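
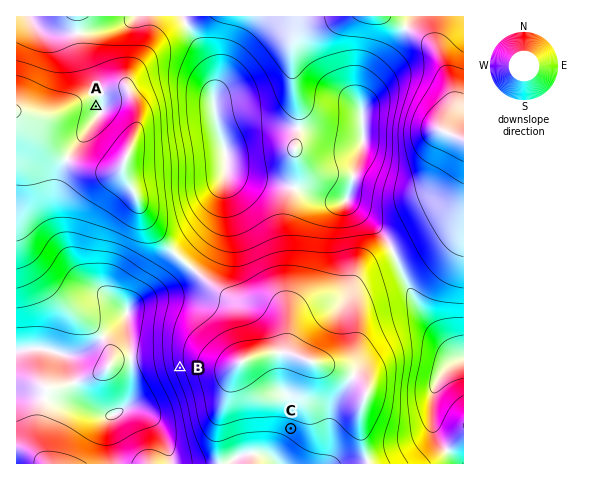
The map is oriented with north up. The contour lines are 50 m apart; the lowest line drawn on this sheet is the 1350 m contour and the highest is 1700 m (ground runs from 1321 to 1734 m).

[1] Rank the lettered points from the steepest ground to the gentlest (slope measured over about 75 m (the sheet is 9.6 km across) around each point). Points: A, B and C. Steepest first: B C A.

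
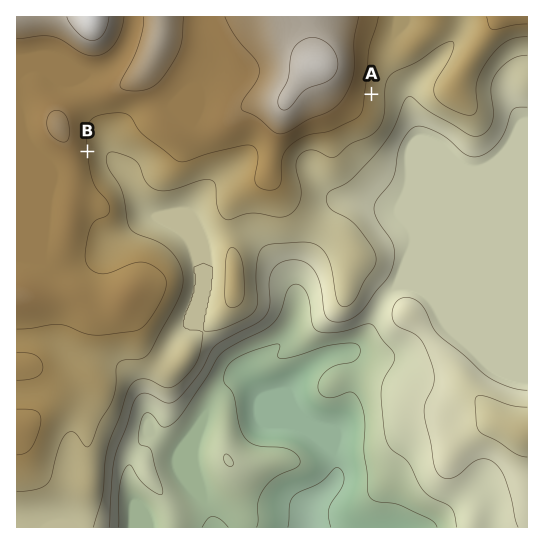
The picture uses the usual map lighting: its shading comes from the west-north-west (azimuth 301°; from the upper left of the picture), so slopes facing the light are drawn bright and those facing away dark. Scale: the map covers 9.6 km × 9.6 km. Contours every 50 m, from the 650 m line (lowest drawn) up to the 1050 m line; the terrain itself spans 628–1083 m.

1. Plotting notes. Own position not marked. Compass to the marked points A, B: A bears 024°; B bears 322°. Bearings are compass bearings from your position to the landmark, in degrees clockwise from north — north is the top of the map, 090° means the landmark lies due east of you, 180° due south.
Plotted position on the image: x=252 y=362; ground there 690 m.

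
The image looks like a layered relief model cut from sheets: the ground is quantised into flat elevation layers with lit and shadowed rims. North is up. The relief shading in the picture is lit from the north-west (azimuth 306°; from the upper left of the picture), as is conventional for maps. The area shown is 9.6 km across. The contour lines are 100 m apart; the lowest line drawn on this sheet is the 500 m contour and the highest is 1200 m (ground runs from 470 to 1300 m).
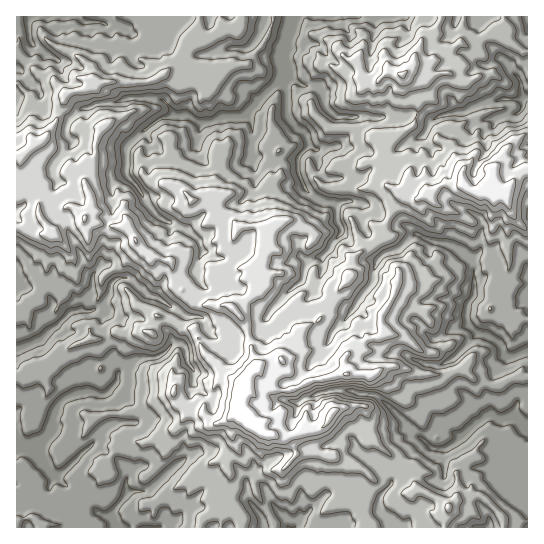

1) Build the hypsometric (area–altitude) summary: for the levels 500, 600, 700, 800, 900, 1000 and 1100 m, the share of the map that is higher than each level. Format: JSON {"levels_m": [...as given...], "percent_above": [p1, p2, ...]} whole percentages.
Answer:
{"levels_m": [500, 600, 700, 800, 900, 1000, 1100], "percent_above": [95, 78, 58, 38, 24, 10, 3]}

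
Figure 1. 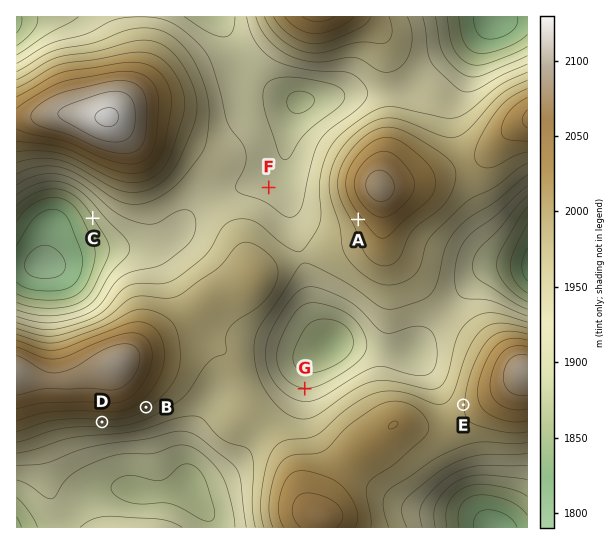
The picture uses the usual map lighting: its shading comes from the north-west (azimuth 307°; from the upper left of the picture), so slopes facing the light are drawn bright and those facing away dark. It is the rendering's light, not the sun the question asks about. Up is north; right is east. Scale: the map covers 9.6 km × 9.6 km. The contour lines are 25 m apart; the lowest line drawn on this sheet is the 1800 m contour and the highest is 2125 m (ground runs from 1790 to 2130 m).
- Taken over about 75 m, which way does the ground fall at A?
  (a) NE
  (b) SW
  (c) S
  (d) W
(b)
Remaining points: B SE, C SW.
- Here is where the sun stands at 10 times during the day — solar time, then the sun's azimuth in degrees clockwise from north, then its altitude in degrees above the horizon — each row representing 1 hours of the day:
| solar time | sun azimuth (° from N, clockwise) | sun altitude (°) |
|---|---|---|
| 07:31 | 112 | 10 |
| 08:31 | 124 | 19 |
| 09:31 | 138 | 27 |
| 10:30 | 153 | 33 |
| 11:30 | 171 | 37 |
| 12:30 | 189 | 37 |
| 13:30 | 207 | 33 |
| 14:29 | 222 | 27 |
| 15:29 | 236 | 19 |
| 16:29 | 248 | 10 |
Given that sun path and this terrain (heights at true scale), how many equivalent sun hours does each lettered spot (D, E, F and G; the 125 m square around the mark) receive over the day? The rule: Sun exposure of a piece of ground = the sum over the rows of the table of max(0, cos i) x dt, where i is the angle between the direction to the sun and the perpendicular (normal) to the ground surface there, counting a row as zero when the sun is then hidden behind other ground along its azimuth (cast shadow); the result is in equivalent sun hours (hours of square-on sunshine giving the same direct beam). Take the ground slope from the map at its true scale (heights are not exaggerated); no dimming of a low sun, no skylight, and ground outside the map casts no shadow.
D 5.2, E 4.1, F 4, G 3.6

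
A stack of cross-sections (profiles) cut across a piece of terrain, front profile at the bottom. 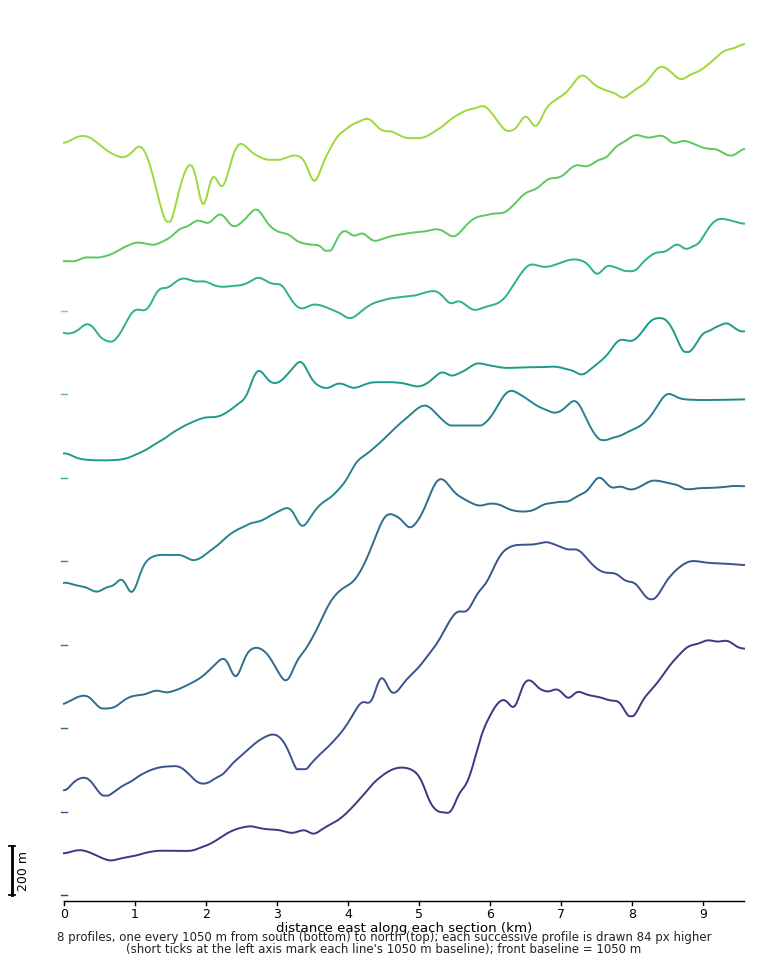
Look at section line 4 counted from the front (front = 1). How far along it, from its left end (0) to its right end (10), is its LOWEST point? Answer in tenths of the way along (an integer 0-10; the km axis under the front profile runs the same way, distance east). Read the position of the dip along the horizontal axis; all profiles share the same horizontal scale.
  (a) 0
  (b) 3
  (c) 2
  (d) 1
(d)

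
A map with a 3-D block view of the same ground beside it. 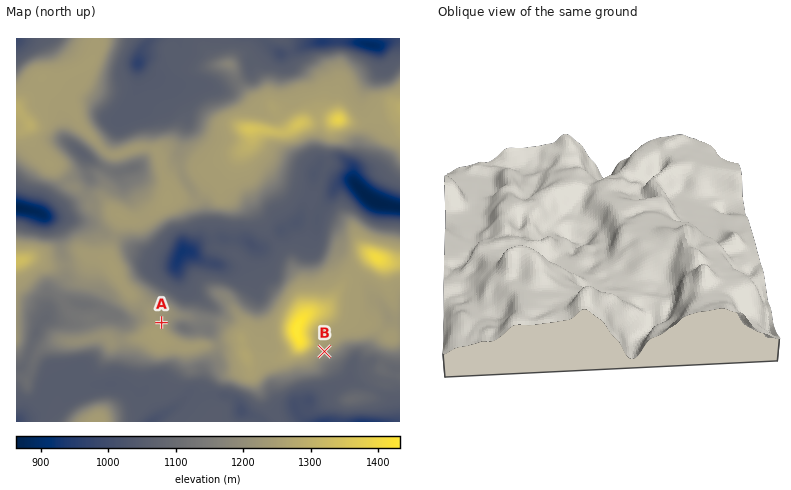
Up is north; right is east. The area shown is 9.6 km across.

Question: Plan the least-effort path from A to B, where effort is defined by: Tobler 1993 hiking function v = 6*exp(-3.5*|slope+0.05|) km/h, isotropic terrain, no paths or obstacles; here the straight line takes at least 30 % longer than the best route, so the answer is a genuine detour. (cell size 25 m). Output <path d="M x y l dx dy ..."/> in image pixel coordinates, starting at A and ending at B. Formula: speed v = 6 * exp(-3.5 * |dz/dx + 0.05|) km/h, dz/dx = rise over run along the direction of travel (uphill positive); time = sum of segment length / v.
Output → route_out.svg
<path d="M162 322l4 4 2 4 4 4 14 6 22 0 8 4 8 0 6 4 16 0 16 8 4 0 10 6 28 0 20-10"/>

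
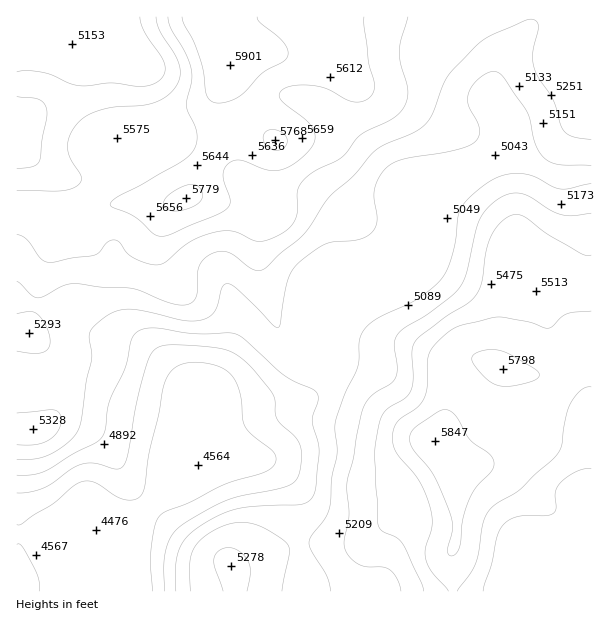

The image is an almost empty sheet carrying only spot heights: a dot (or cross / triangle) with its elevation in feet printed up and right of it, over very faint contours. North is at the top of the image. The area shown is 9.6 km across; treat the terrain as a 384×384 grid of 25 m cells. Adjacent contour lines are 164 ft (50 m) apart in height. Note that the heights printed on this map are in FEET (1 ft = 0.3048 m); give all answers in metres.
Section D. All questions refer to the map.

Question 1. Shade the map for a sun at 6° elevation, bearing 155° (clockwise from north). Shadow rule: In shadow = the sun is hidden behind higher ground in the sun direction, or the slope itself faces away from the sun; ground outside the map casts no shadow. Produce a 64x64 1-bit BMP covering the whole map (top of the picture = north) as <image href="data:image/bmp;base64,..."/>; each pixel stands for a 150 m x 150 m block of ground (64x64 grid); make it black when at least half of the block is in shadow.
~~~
<image width="64" height="64" href="data:image/bmp;base64,Qk0+AgAAAAAAAD4AAAAoAAAAQAAAAEAAAAABAAEAAAAAAAACAAATCwAAEwsAAAIAAAAAAAAA////AAAAAAAAAAAAAAAAAAAAAAAAAAAAAADAAAAAAAAAAOAAAAAAAAAB+AAAAAAAAAH+AAAGAAAAAf8AAAYAAAAB/8AABAAAAAH/8MAAAAAAAf//wAAAAAAB///AAAAAAAH//4AAAAAAAf//kAAAAAAB//88AAAAAAH//jwAAAAAAP/4OAAAAAAAfgAAAAAAAAAAAABAAAAAAAAAAPwAAEAAAAAA/gAA4AAAABH+AABAAAAAB/4AAAAAAAAH/AAAAAAAAAf4AAAAAAAAB/gAAAAAAAAD8AAAAAAAAAP0AAAAAAAAA/8AAAAAAAAD/8AAAAAAAAP/8AAAAAAAAf/wAAAAAAAB//AAAAAAAAB/8AAAAAAAAH/wAAAAAAAAf+AAAAAAAAB/4AAAAAAAAD/gAAAAAAAAP/AAAAAAAAAf+AAAAAAAAAf4AAAAAAAAAHwAAAAAAAAAfAAAAAAAAAB+D/8AAAAAAH+P/4eAAAAAf4b+D+AAAAB/gPgH8AAAAD8A4APwAAAAHgAAAeAAAAAAAAAAAAAAAAAAAAAAAAAAAAAHgAAAAAAAAAfwAAAAAAAAA/8AAAAAAAAB/8AAAAAAAAH/8AAAAAAAAf/wAAAAAAAB//AAAAAAAAD/4AAAAAAAAAOAAAAAAAAAAAAAAAAAAAAAAAAAAAAAAAAAAAAAAAAAAAAAAAAAAA=="/>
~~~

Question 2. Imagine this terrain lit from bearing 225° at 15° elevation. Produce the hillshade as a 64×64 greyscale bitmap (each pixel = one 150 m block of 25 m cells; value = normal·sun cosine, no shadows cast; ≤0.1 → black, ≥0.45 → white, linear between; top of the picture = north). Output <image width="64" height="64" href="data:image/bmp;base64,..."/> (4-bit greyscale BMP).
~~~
<image width="64" height="64" href="data:image/bmp;base64,Qk12CAAAAAAAAHYAAAAoAAAAQAAAAEAAAAABAAQAAAAAAAAIAAATCwAAEwsAABAAAAAAAAAAAAAAABEREQAiIiIAMzMzAERERABVVVUAZmZmAHd3dwCIiIgAmZmZAKqqqgC7u7sAzMzMAN3d3QDu7u4A////AGZVVmZmd3nN7tuqmHZURWZ4mqmIiKvd25dURWd3d3d3ZlVWZmZ3is3u27qYdlRFZomqqYiJrO7sl1RFZ3d3d3dlRFZmZneKze3LuphlVEVniau6mZq97+yXVERmd3d3d1VFVmdmZ4q83Muph2VERWeKu7qpqs3tyoZDNFZ3d3d3VVVmd2ZnibvLqph2VDNFZ4mqqqqrzMu5hTIjVnd3d3dVVmd2ZmeJq6qYdlRDM0VniZqqqqqqqql1MiRXeIiIh2ZmZ2Zmd5mqmHZVQzMzRVZ4iZmqmZmZqoUyNGeJmZiHd3d2ZmeJmpmGVUQzIiM0RWeJqqmIeJq7ljNFeJmZh3eId3ZmeJqpmGVUQzIhIjNEV4qqqYd4m8yWRFeJmZh2ZpmYdmeKu6l3ZVVEMhERIjRYq7uph3it3JZVaImYdlVmqpl3eKvLqGZ2ZlVDIREiNXm8y6mHic3slmZ4iIdlVWa7qYeJvMuGVnd3ZlQyIjNGm8zLqYib3tuGZ3iHdmZmd7upiIrNynVWd3d2ZVRERWisy7qYiazu2nZnd3d2d3eIy7mIm8y5ZEZ3d3d2ZmZniru7qpmazv7JdmZmZmd3iJnMupmby6dDRnd3d3d3d4mru7uqqqzf7ahmZmVmZnd4mcy6mZqqhkNGd3d3d3d4mrzMu7uqvO7bl2VVVVVmZmeJu6mHiIdlM0Z3d3d3eJq7zMzMu6q83Ll2VEREVWZlZniYh2ZmZlQzRWd3d3d5q8zMzMu6qry6h2VDM0VWZmVmd2ZlVERFVDNFZ3d3d4mru7u7uqqqqodmVDMkVmZmZmZ3RERDM0RUM0Vnd3d3iaqqqpmZmaqYZVZUMjV3d3ZmZndEREMzRFRDRGZ3d3eJqqmZmZmZmHZVZ2UzV4iIh3Zmd1VVVDNFVUNEVnd3d5qqqqqZmZmHZVaJhlV4mpmYh3Z3ZnZlREVVRERWd3d3m7vMu6qpmHZleauXZ4qqqZmHdneIh3ZVVmVERFZ3d3m8zd3LqpmId2ebzKiImqqYh3Zmd5mYdlVWZURFZ3iIm83e7cupiIiHeKzcqYmamHZVVVZ4mZh2VVZVREV4mqvN7u7cqYh3iIiKzdupiIh2VDM0VniZh2VFVVREV4q8zd7u7cuYdneIiZvMuoiHdlQyMzRWeIh2REVVVEVorN3t3d3cuXZmd4iJmqqYd3ZVQzM0RWeId2QzRWZVV5vO7u3LzMuXZmd3eIiIh2ZmZURDNEVWeHdmVDRWdmZ5ve/+y6mruodmZ3d3d3ZlVVVUREREVWd3dmVURWd3eJvO/+yoeJqphlZ3d3d2ZVVVVURFVVVVZnZVZmZniIiZvN7tynZnmql2Vnd3d3ZmVVVVVVZmVVZmZUR4d3iJmaq83duXVFeaqXVWd3d3d2ZmZmZmd3dmZmZVRJmYiJqru7zMuXUzV6updVZ3d3d3d3ZmZneIiHZmdlREmqmZqru6q7qXVDRpvLhlVnd3d3d3d3d3iZqYdmZmVVWqqpmruqmqqYZURXrMuGVmd3d3d3d3d3iaq6l2ZmZVVbu6qqqZiJqphlVnm8yodmd3d3d3d3d3eJq7qXZmZlVVvMqZmYd4mqqHd3irzKl3d3eIiId3d3d4mruodmZlRFXMupiId3iaupiImavMqYiHd4iIh3d3d3iau6hmVVRERcy5iIh3iau7qZmqu8y6mId3iIh3dnd3eJq6l2ZVQzNFu6mIiIiavMuqmqq7u6qYZlZ4h3ZmZ3d4mqqXZUMiI0WpmHd3iavMy6qqqqqqmHZUVnd3ZmZnd3iJmYdlMhEjRHdlVVZ4maqqmZmId3d2VDNFZ3ZlVmd3d4iIdlQgASNEQzMzRWZ3iIiId2VEVWVUREVndlVWZ3d3d3dlQhABNEQiIjRWZmZmZmZlQyNFZmVVVnd2VVZ3d3d3dmUyABNFVSIzVnh3ZmZmVVQyI1eIh3ZniHZlZnd3d3d2ZUIiNWZmRFZ5qph3dmZVVENFeaqph3iIh2Znd3d3d3dlVEVnd3dmeKu7qYh3dmVVVWeKvLqYiIh2ZneIiIiHd3ZmZ4mZmXeJq7upmId2Zmd3d5rMuYd3h3ZmeJmZmIiHd3d4mqqqd4mrqZiId3d3eIh3mruXZVZmZmeJmZmYiHd3d4mrqqt3iZqYd3dmZneJmHeJqXVDRFVneJmZmIh3dmZ3iqu7u3d4mYdmVVVWd5qph4iGQyIzRniImZiHd2ZVVneaqru7d3iIdlVERFZ4q7qIiGUyIjRXiZmIh3ZlVVVWeJqru7p3eIh2VEMzRWirupmHZDMzRnmqmHdmZVVERWd5q7u7qniIh2VEMyI0Z5u7qYdlRFZ4mqmHZlVVVEVWZ4q7u6qYiId2VEQzIzRnm8u5h2ZmeJmqmHZURVVVVWZ4m7u6qYh3dmVEREMzRXm83LmGZ3iZmZmHZUNEVVVWZ4mru6mYh2ZVRERVRERXm97sqHZniZmIiHZUM0VVZmZ3iau6mIiIVVREVWZVVnnO//yXZniIh3d3dlQzRWZnd3eJqqmIiIhFVVVmZmZ3nO//64Zmd3ZVVnh2VDRWZnd3d4mamYiIiFVmZnd3d3m+///JZmZVQzRWeHZDNFZmZmZ3iZmYiIiIZ3d3d3d3it///adVVUIRJGeIdUNFZmZmZmeImYiHiIh4h3d3d3ib3//rhlVUMiJGd4dlREVmZmZmd4iIiHiIiIiId3d3eKvf/9p1VVQzM1d3h2REVWZmZmZ3iId3eIiI"/>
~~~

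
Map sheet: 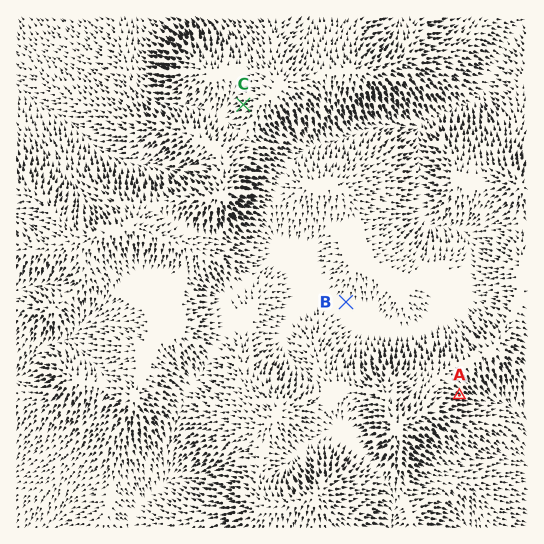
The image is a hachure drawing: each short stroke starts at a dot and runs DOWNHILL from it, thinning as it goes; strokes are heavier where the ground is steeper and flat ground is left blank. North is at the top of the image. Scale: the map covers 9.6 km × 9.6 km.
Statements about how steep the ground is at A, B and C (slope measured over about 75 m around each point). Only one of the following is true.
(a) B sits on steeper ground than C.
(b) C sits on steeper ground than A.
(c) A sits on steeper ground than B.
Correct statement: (c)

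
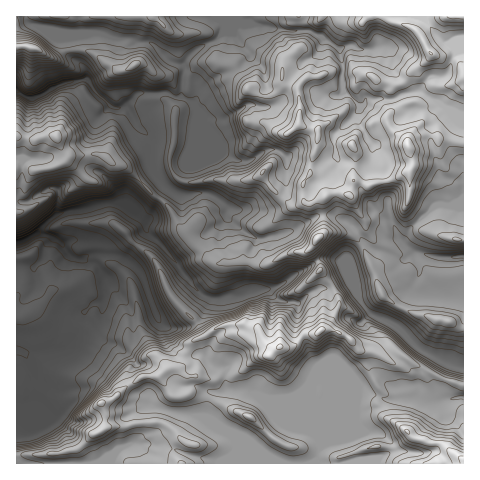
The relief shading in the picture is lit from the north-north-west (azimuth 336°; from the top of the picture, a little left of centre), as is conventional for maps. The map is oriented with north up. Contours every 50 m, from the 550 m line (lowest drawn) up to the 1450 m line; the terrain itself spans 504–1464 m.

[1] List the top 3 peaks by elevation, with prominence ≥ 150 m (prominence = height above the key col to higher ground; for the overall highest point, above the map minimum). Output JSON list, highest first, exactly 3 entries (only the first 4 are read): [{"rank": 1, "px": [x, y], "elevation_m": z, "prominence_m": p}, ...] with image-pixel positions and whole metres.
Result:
[{"rank": 1, "px": [280, 347], "elevation_m": 1459, "prominence_m": 344}, {"rank": 2, "px": [409, 146], "elevation_m": 1447, "prominence_m": 266}, {"rank": 3, "px": [318, 238], "elevation_m": 1388, "prominence_m": 228}]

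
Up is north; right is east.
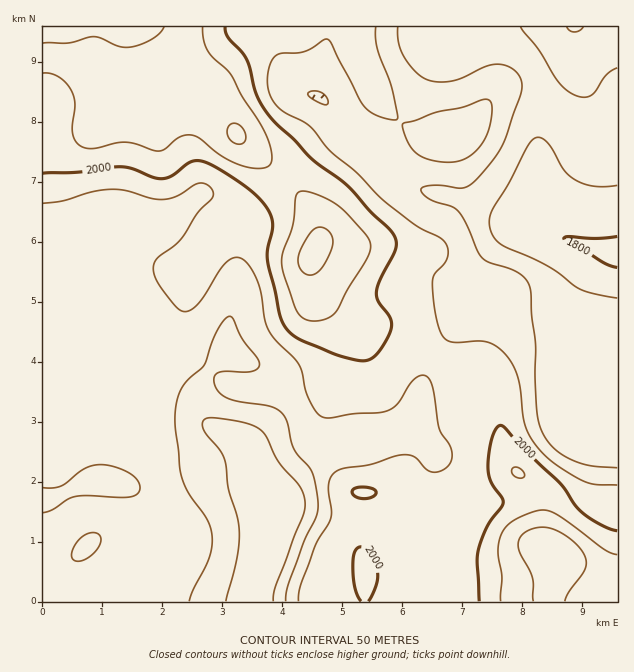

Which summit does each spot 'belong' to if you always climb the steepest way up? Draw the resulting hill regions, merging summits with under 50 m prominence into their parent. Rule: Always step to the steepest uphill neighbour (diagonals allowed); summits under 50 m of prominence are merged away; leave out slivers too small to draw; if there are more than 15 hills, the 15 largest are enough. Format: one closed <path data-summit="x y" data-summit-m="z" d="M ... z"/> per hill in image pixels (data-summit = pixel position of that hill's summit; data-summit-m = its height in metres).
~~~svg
<path data-summit="554 555" data-summit-m="2139" d="M431 26l-103 0-1 16-11 46 0 8 11 7 17 26 27 21 26 28 19 10 35 8 34 12 15 7 11 9 13 5-9 1-9 4-10 10-16 24-14 26-7 28-24 33-11 21-6 29-7 16-7 7-15 8-30 8-15 2-21 9-27 21-23 23-2 9-11-24-8-25-6-12-11-10-23-11-10-9-4-12 0-14 4-15-2-7-70-41 0-10-4-12-12-20-16-16-24-10-31-3 0 345 575-1 0-348-62-17-7-8-6-33-6-18 1-90-2-12-8-14-10-8-12-5-57 0-14-9z"/><path data-summit="130 27" data-summit-m="2121" d="M326 26l-284 1 0 229 32 4 14 4 16 11 10 11 14 23 2 9-1 9 19 13 49 26 5 9 0 8 8-14 20-17-2-27 8-28 1-39 3-17-2-19-7-11 13 1 12-8 52-54 36-23-17-24-11-7 11-54z"/><path data-summit="313 252" data-summit-m="2114" d="M343 128l-8 3-27 19-52 54-12 8-13-1 7 11 2 19-3 17-1 39-8 28 2 27-9 6-17 20-6 16 0 11 4 12 10 9 23 11 11 10 6 12 8 25 11 24 2-9 23-23 27-21 21-9 15-2 30-8 15-8 7-7 7-16 6-29 11-21 24-33 7-28 14-26 16-24 10-10 9-4 9-1-13-5-11-9-15-7-34-12-26-5-24-11-30-30z"/><path data-summit="575 27" data-summit-m="1952" d="M617 26l-185 1 3 12 14 9 57 0 12 5 10 8 8 14 2 12-1 90 6 18 6 33 7 8 54 16 8 0z"/>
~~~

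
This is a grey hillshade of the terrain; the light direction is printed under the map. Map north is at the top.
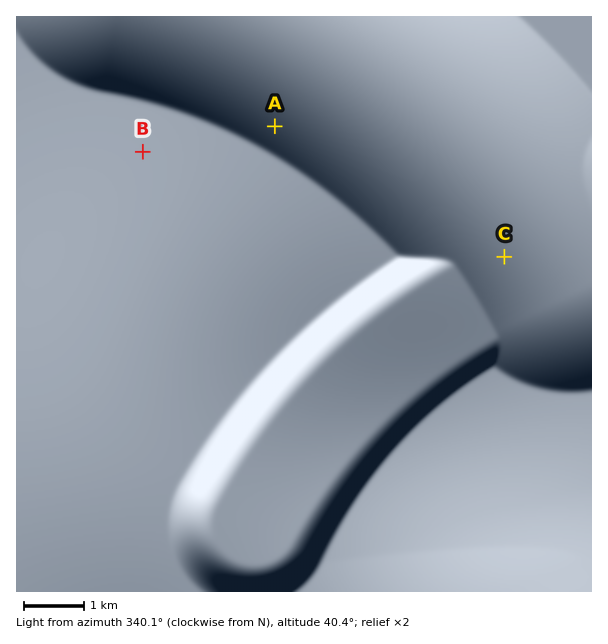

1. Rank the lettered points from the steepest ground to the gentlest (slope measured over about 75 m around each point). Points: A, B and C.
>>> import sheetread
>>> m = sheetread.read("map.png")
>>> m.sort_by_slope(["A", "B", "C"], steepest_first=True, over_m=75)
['A', 'C', 'B']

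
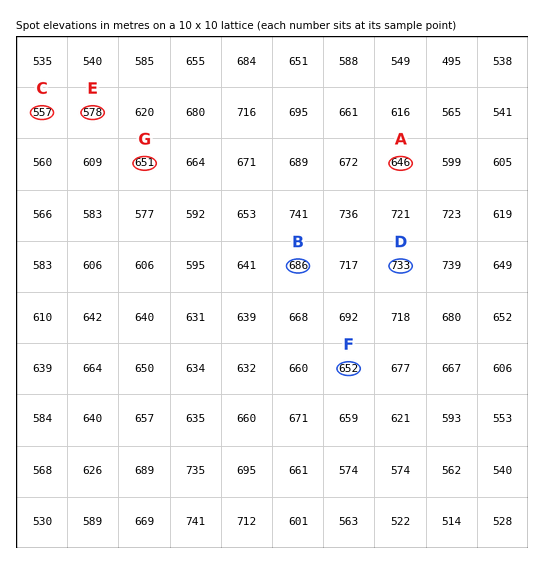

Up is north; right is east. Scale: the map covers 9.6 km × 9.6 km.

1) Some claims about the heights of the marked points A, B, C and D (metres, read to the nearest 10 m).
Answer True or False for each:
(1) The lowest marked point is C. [True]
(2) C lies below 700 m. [True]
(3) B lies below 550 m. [False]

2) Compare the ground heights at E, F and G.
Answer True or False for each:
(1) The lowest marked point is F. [False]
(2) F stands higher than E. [True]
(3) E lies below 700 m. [True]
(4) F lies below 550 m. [False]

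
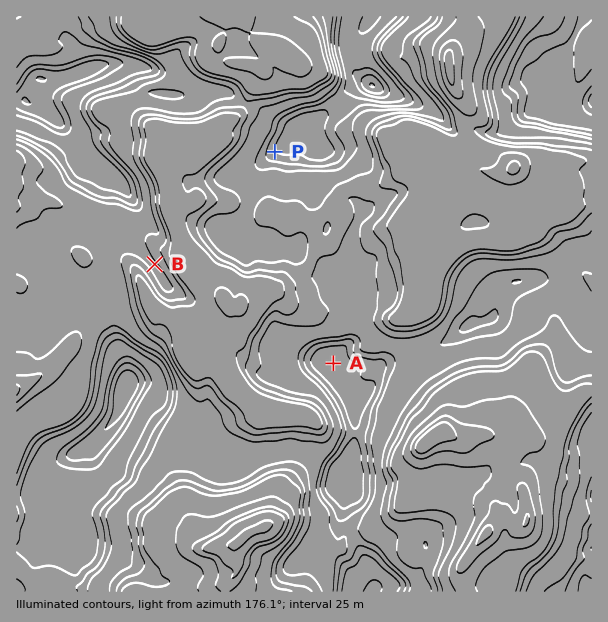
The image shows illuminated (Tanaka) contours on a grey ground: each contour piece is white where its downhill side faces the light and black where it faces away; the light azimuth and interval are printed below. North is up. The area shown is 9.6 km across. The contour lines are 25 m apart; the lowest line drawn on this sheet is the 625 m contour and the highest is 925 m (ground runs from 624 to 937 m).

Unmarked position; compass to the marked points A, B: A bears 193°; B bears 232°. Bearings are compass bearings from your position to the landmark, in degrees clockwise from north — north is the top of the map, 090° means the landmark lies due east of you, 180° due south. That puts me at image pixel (400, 72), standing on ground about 785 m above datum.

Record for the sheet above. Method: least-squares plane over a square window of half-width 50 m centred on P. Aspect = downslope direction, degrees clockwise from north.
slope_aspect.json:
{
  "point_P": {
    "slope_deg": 6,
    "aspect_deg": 244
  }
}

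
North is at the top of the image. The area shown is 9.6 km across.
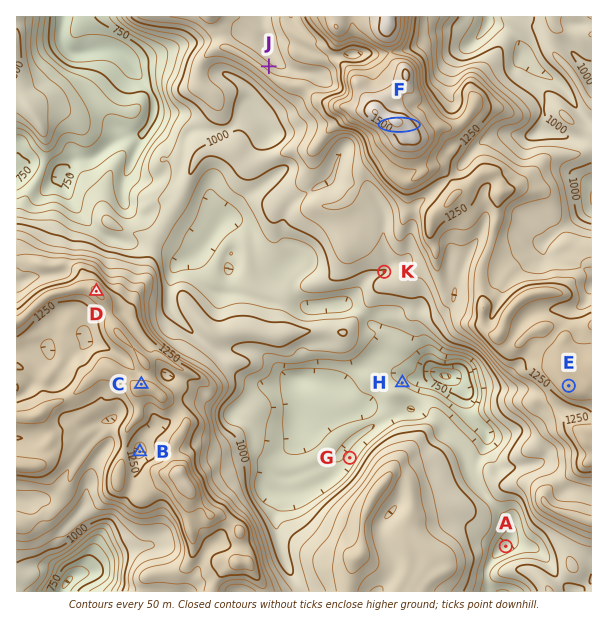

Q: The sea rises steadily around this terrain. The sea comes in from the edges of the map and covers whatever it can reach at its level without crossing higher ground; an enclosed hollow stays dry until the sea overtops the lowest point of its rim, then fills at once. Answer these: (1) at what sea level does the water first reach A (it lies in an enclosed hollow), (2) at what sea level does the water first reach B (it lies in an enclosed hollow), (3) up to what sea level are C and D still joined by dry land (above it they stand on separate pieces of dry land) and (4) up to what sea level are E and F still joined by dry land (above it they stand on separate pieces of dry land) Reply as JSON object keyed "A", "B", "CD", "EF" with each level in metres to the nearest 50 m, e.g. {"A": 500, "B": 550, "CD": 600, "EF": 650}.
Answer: {"A": 900, "B": 1250, "CD": 1300, "EF": 1200}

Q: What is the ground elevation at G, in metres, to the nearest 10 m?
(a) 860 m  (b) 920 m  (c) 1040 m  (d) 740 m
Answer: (a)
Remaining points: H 840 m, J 1120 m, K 1000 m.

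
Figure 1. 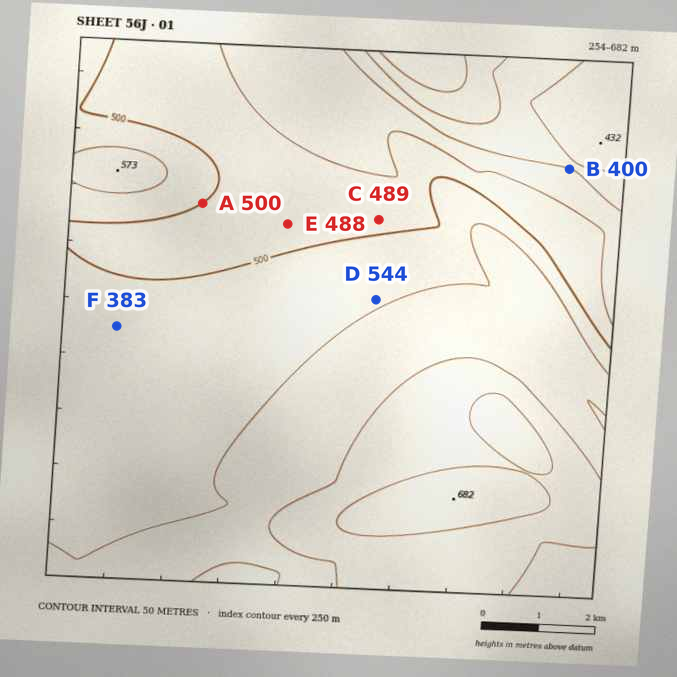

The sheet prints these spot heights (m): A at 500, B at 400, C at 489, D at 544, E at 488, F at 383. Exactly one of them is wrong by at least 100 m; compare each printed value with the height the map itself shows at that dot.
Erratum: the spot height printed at F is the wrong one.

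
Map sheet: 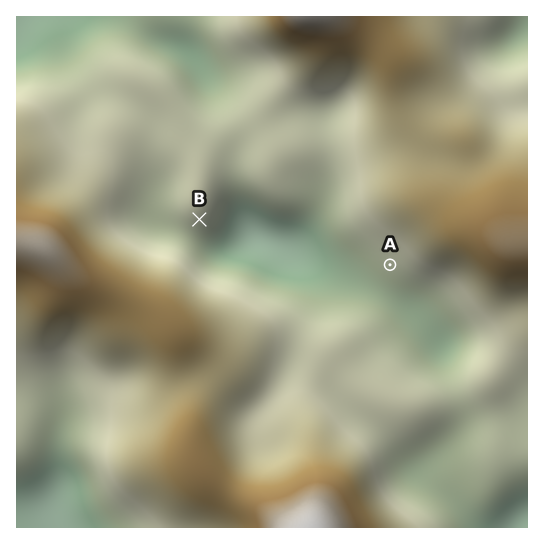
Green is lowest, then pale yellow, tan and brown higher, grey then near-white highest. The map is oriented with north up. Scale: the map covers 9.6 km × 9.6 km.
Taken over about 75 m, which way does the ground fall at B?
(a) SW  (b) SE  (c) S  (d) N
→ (c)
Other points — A SW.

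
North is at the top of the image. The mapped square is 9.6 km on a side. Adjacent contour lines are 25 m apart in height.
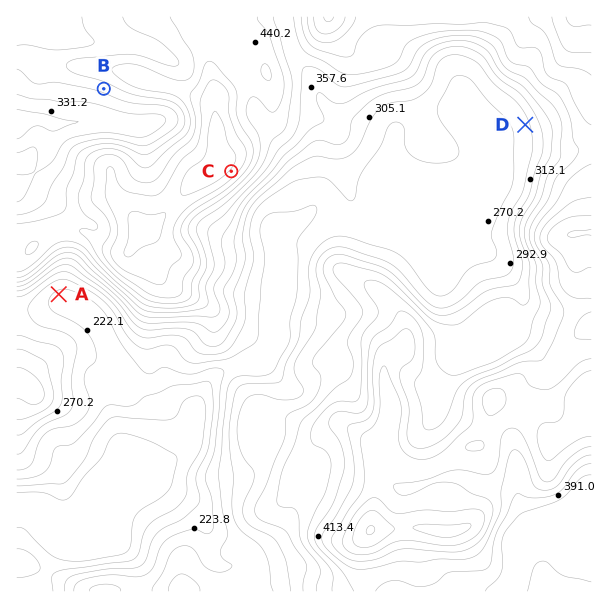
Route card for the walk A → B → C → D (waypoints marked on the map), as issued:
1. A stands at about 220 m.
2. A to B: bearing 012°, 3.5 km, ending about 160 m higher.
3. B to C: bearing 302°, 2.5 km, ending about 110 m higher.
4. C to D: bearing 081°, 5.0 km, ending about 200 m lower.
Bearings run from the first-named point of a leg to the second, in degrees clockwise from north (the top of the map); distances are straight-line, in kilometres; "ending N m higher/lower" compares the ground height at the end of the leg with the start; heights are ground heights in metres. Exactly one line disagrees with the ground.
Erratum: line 3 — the bearing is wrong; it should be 123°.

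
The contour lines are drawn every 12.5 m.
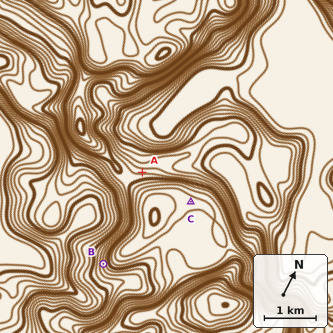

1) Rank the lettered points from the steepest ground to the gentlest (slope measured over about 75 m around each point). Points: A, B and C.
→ B A C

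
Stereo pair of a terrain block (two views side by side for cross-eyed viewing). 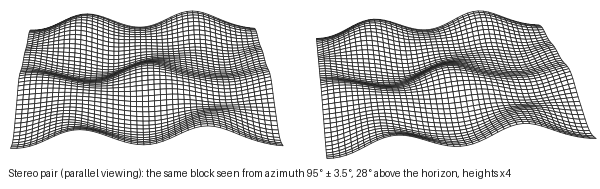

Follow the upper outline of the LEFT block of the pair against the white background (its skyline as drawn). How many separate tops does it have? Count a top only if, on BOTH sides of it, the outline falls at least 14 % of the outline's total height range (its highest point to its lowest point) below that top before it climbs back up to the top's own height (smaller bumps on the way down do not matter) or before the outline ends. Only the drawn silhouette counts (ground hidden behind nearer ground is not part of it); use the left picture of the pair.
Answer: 4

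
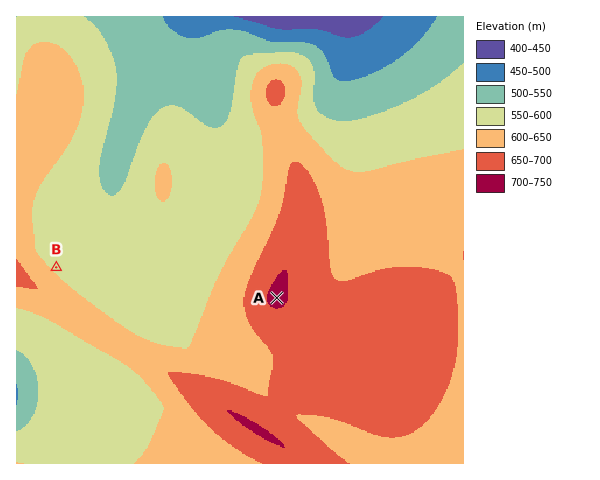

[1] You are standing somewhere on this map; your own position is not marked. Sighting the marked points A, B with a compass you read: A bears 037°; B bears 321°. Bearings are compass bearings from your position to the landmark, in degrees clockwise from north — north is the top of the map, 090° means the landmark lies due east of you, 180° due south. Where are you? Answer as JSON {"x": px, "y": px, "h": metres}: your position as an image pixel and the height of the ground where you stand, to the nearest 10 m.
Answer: {"x": 182, "y": 423, "h": 620}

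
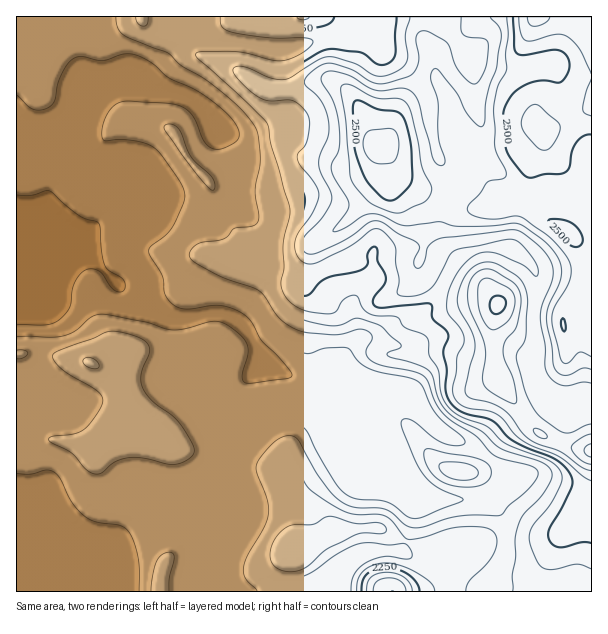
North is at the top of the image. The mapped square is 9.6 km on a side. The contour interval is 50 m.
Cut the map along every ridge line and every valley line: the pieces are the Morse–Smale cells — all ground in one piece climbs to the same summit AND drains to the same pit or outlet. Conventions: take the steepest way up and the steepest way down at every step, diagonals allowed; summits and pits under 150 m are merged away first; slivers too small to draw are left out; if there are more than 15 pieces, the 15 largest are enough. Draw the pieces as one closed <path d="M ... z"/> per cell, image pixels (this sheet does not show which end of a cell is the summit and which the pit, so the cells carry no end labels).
<path d="M591 16l-574 0-1 250 10 2 9-3 21-21 18 0 7 3 44 45 37 22 13 6 3 7 0 14-10 37 3 7 33 17 26 1 11-17 18-21 0-9 2-4 14 14 15 10 34 12 22 22 16 24 26 25 10 18 16 16 23 6 49 0 13 11 6 12 1 26-2 12-6 10-1 22 94 0 0-100-16-4-36-13-17 0-10 3-3 3-3-7-20-18-13-10-32-14-31-36-12-5-23-3-19 0-11 3-13-5 10-3 1-23 10-16 9-6 19-2 17-14 27-12 11-11 14-27 12-16 18-8 21-1 21 9 10 10 4 9 0 22-2 12 0 18 2 15-2 12 0 17 2 7 10 12 14 7 32-2z"/><path d="M74 244l-18 0-21 21-9 3-10-1 0 248 17 2 5 4 2 4 0 17-3 9-21 34 1 7 55 0 12-8 13-15 13-11 6-13 19-16 21-9 24 0 17-9 17-19 12-21 10-33-6-21 0-14-26-1-24-11-11-8 0-12 9-30 0-14-3-7-44-24-50-49z"/><path d="M261 352l-2 4 0 9-18 21-11 18 0 13 6 21-12 36 20 12 6 9 2 11-2 4-16 15-8 18-10 30 1 18 278 1 3-22 6-10 2-12 0-18-2-12-5-8-13-11-49 0-23-6-16-16-10-18-26-25-16-24-22-22-34-12-15-10z"/><path d="M501 247l-21 1-18 8-12 16-14 27-11 11-27 12-17 14-19 2-9 6-10 16-1 23-10 3 13 5 11-3 19 0 23 3 12 5 31 36 32 14 13 10 20 18 3 7 3-3 10-3 17 0 36 13 16 4 1-96-32 1-14-7-10-12-2-7 0-17 2-9-2-18 2-52-4-9-10-10z"/><path d="M224 474l-10 18-17 19-17 9-24 0-21 9-19 16-6 13-6 4-20 22-11 7 143 1 0-19 10-30 8-18 16-15 2-4-2-11-6-9z"/><path d="M29 516l-13 0 1 68 15-24 8-18-2-21z"/>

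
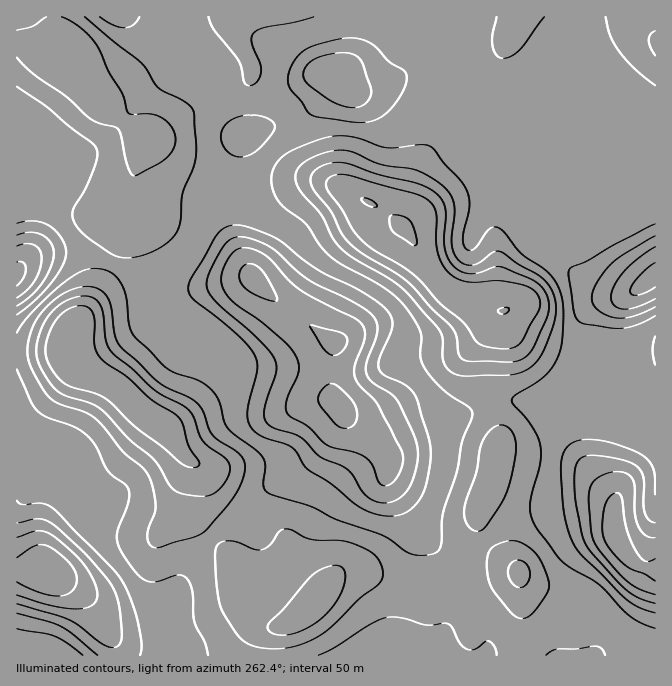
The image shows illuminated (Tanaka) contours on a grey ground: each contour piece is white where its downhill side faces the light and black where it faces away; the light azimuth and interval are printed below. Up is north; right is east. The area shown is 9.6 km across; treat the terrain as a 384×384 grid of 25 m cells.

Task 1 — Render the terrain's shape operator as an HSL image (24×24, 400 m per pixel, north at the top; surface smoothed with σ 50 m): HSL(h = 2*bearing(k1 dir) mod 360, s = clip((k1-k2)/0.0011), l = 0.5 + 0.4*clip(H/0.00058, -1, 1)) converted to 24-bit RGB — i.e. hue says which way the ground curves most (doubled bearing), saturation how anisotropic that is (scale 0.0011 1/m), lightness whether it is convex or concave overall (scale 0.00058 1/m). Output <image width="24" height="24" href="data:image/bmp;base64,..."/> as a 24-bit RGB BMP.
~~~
<image width="24" height="24" href="data:image/bmp;base64,Qk32BgAAAAAAADYAAAAoAAAAGAAAABgAAAABABgAAAAAAMAGAAATCwAAEwsAAAAAAAAAAAAAb6TBo9q1oEhaOQoxoVg9oKZ3hWl9iVlvwlqb3YPbucZsMZpBRItvb4qBgnt1iGxzdoiUYWGMpXpSiphhg2RpYn9fWJp6eMWuf77XxlGtsAdjZh5uxsdkeJxmcVeOoHCgb7+PU4PL8qzl1Z/FPIqGUHNcfHRjdp9xYZGOfkVzvZpdVLJXYnKWh5OvfvrdYLPqVj4PLRUOehEZcCYqudxtZplVSldwoXtznsaKPHl+U6OI5aW2umPMV460Y6LAgo+nblCUjUSo0Midb9W3R57RruzRWefNVhMRY2UxNhMgd0Ijcdmcr7+LqqRzP3R2W7+Lq7yEi1aMQo9ztbaAsp7LjozHU06UkWB/fFJ+S6CqwOXNr5PWRaWRce1lMwAkqCcEhjIzMSGEoPLUX7/KkYOzvIqqa3usNa9aj1xjinSddbemSqt3oaBprGKlmUexk1iRq02ARNcuUcQinEgzrM1dh3clJAEy+m5S0XjiRs3qfbqVY4CAU22ExUo2qoVKiLs8JotVWKqBnYRmlJNqWbx0NVydwCu+tleYhV676r6hQZFSgIxgq8txjDl6AQMy7561272XbJuoe3WHiFxmSzhEvoxbsrGNu86tQLO4P35oVqRqgaqesX9fIi5DQCtWwoNjSHyA7ruZrnR5W5l3v7xmfCNlDhItKKcVe7luf3d4emN5kC9jjVJXXsxclfbBmcTmqWzkaWTclM7PPoajvlSZpyiLJCxHycdUSYaT3a+BzsyIdmaqrC0/aCpackCyL+yzj21vgFdEWCktf0RQjtKktPDbjtqOT0wmf5gnJHAhvXg4cDpSWjJDmjpVZUF9kMx1UZ91NdBq56SalzybylbIbnLWeqPQdZmtkyp61BYkRJx8XevGy//pcdXp4D+VrCmQvZNgXXBNQ2YwaUM9WiNEh3AyRZFNlLxhlINMXZgsj4Uae3pPiIp5dYltc4Jtgm6EgBKLz+W9rvH0o/70b9qEPRAefjwnkmZfwKePdHCxZmuzNDqrQQP06sLrbMPNiUWy1XVWh4Y/sqYzGKYxUYt+iniOfHeOYU9+HRnn9PHXktxTG64dYBcwg0Rwkn1/gbSkptzPe1TBnF6tYz6AFTdJz550yX+fTDqL2G6P1onFudS+dsieFn+ZdH6wdnS7TjG9LTH18drg9NrXODGlRzVpcJGNg8KxlN7Cokidj0lxeiE5gyYuP1IuNIMUnlgfcRwaVtInicuVza+j18WOAKOxIcOaC4/xh0n9JWBaytVq+MWZ/QC5a0uGjKdhY8Yea4QqUzlCbhA0kyQxjWtWZYSOVI1QXzA+j+ayzPz/lKDup7Lk3ODvgALLh30oFTIEAjEKBi0auc0M3rUHmjkqh3Ngm4Fx1JVpXoM0IBMeUSAwsaZwgYSxmT9pl0FFauTIzP/WAKOPtBhTjOdZtR0OiAA+vHVHm2lKEkUjCisrLZgTuMlRmGlfjp5xZJV4uoyG2j6JQhFZP828eNa9iSSquIHMsujpi9PJ6P+WDBUnFZAT46sbTBIsrWJmxZHA1HbEuFKcYlXyWdXkfpOuoYKtoKuVd4yZh22Rz1POY3TmeaLLhz15YS5im9yFesafjrW/8efaMQy4MJ2Sqjk1WkiMf62HeXaIqnqux4Hddm+aeX2TZ3WAl2t0vaRvgH9gZnl+c4aacW+mfkyghCPivt/4z/z6mcXueI7Uz3x4wQ2zYlyTpFikeKKdhIt6g3h8dIhzbZCLY35/hXpyeWF7hVpu0nFZkcBPRp6UVMSdLSzHhWC+Sc/eh9imx8VnYEQ1i1YvnkMmhElKcVVah3Nfhpd/hXeFhH19iIuBb4lydFhrfVtThEo7MqZSicPU393uYDiwt6wkEiQPe6EkVJY8UKtCtX1hqDyNjlhXoWVfkW18dWWYdKOafYeMgXWLh4iPgYyQkXiFiFx3ekVcgsWcjNC7KrtwtVg5o0mP0l+3c0rSQtOQXNWYPLV8XjM2ijc6p2R0nX94i36Cd4t8eYV3doJ+d4KJhJGLjGZ2il9rkz9geMqocdOTep1+fWWGdlthf3BugHCCp4KXnsB7NaEaRCcZZCpBl5JGVI9Bo5F6kX+HkH2Ef4hzdINwaoRmflxWiGNjh1Flj8rbnJvEk7+iX5e/i0eplmiJgnV8f3B5gKF2rnRz3y9wcidNI2E3dKxPd6tuSYVdlYRujG97oIxzcoJ9gmuAbHSLhWCNfFevaI+Ggb+LpdvCXyWmpiiCoXVtiXOIlGt2n39Gfmkumn87hGu8YHDKabq8h52TZGeNdo9oY4iDroh+bn+HcXWDa3iFZV+TerqX"/>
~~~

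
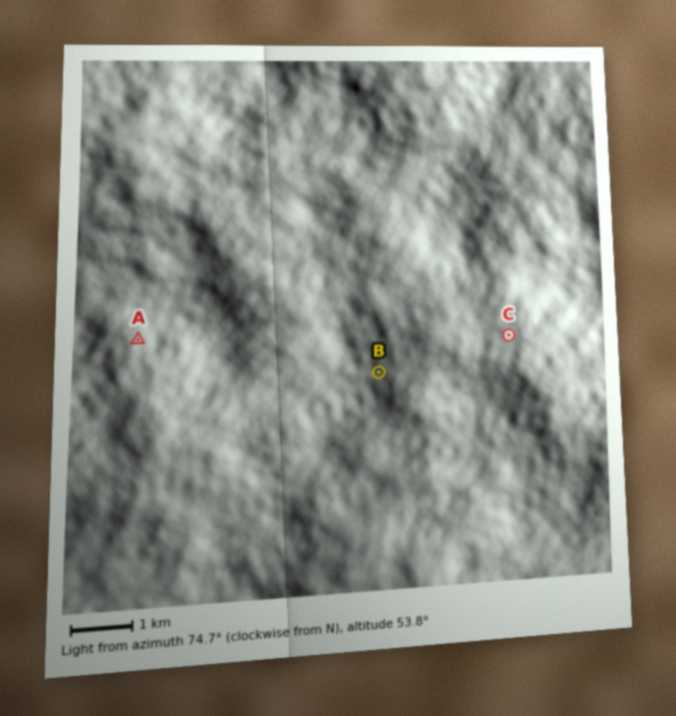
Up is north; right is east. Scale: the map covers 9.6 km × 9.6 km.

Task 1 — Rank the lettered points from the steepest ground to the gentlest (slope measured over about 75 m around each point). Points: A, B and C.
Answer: B A C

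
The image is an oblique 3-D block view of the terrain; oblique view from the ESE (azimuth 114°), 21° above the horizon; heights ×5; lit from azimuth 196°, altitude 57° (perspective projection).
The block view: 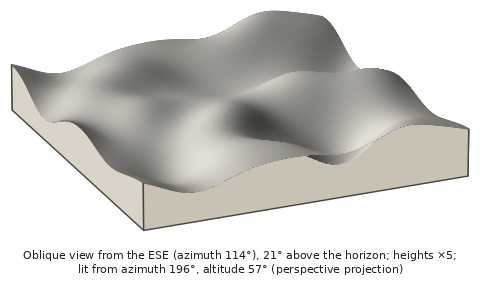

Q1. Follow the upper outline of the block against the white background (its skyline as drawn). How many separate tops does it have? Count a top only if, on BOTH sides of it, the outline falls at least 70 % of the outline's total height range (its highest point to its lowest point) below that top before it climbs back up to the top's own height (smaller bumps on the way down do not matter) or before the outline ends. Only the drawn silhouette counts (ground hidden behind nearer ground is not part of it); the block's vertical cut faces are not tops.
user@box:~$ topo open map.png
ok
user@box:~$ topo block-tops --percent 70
0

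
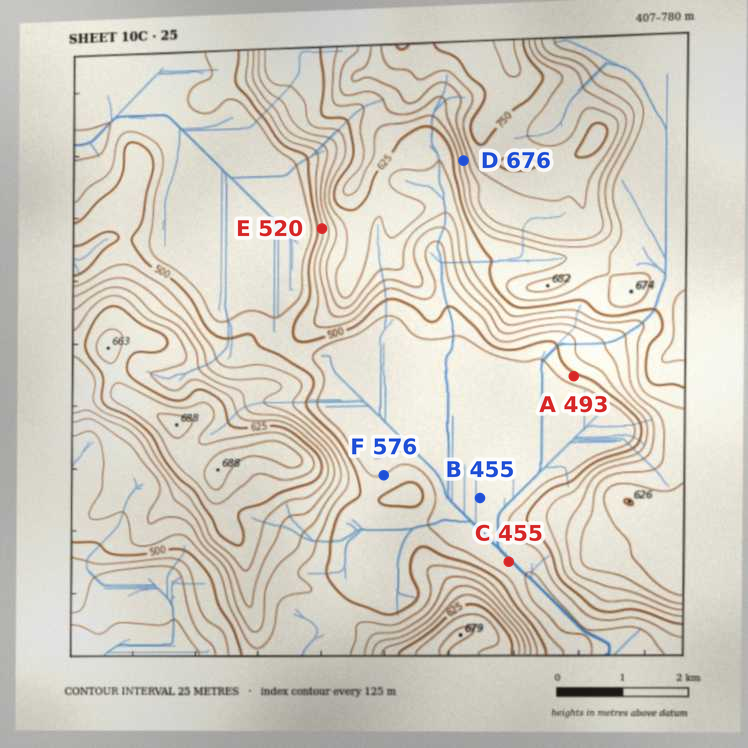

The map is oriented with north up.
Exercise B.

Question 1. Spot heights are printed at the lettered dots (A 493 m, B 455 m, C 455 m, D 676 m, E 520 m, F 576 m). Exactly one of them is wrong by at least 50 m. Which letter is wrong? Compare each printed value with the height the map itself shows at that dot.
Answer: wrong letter F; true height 476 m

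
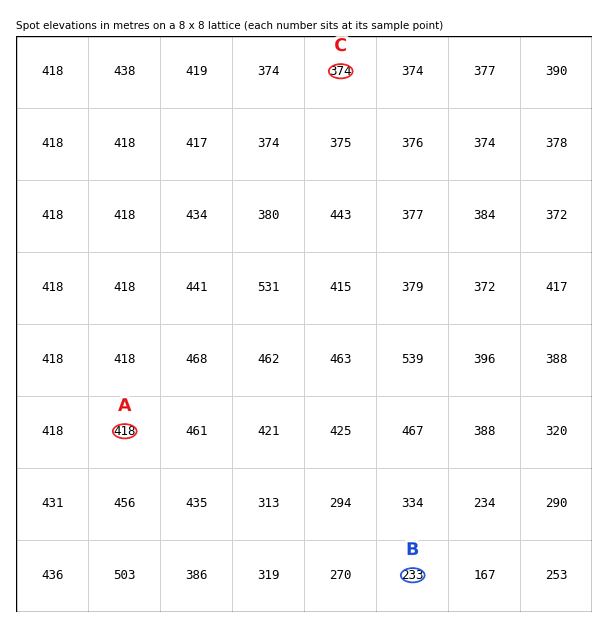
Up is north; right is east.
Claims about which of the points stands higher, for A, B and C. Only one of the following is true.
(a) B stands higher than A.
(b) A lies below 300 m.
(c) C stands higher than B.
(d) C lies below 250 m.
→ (c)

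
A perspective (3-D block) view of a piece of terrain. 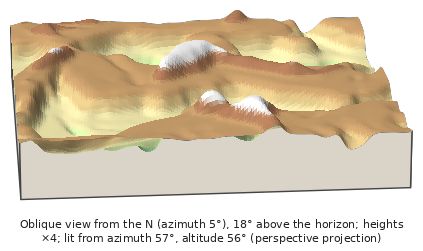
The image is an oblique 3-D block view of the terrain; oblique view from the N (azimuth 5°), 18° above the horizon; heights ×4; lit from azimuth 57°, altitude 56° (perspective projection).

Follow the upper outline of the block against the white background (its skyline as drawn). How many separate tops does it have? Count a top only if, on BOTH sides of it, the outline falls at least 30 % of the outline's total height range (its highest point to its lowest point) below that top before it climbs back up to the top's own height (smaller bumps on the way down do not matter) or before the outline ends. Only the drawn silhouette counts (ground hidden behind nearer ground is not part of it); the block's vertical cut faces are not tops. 0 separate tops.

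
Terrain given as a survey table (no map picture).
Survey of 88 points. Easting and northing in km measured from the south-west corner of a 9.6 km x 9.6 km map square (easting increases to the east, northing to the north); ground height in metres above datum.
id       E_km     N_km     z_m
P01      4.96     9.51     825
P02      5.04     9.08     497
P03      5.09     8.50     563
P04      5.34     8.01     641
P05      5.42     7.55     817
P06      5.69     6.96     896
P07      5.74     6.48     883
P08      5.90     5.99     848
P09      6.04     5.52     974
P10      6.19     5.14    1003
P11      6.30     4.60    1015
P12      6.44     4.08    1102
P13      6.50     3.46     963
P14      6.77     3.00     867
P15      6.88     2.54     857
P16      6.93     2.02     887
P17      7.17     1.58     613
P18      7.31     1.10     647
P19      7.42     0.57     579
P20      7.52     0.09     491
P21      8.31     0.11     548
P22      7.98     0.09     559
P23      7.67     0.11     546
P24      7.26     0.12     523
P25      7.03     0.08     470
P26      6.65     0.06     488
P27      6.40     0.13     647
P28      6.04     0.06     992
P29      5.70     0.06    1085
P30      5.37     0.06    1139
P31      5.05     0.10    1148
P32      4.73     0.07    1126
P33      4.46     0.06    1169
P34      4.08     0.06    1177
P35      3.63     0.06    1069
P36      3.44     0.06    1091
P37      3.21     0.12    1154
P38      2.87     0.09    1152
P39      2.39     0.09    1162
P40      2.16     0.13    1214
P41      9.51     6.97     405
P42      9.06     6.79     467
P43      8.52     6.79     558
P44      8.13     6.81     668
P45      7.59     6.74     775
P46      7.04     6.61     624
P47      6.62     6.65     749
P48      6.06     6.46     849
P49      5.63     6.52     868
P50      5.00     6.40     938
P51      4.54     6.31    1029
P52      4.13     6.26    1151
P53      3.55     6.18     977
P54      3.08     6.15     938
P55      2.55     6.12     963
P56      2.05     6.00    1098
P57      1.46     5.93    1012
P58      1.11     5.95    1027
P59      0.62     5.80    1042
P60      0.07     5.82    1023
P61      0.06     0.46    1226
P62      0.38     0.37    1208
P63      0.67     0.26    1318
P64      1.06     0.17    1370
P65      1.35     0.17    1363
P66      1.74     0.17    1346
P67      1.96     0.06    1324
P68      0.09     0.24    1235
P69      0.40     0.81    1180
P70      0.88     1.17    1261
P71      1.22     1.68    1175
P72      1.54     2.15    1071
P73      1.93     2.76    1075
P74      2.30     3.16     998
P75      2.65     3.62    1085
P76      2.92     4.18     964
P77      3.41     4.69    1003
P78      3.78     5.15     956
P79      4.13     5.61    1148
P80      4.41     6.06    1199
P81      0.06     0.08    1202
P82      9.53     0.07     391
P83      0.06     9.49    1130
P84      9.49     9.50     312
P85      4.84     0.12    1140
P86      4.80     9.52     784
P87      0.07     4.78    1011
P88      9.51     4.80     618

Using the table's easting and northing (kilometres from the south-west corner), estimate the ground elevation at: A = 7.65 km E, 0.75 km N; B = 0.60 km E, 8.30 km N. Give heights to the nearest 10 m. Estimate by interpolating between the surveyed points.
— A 600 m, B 1120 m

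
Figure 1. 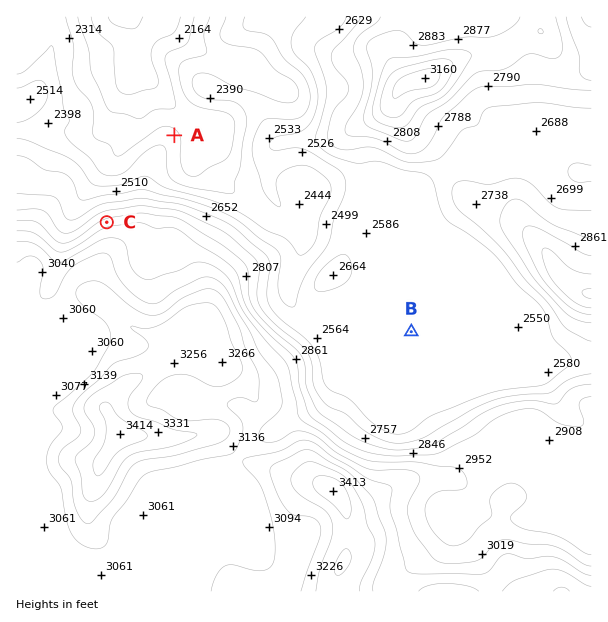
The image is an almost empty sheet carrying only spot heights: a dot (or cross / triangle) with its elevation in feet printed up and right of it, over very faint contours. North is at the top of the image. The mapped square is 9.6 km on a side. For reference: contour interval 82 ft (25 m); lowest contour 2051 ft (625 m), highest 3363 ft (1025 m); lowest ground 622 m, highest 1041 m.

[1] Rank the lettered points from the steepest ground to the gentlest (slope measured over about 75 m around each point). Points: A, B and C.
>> C A B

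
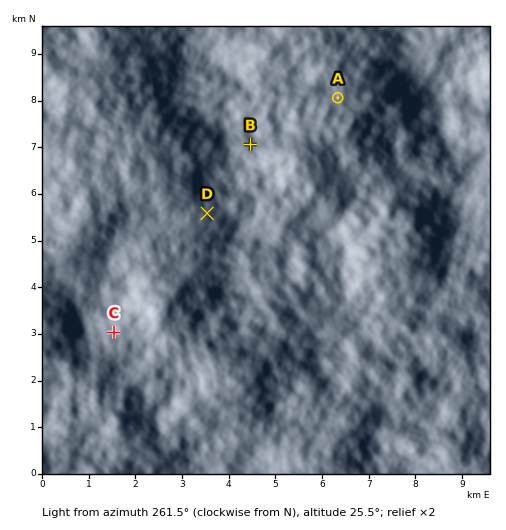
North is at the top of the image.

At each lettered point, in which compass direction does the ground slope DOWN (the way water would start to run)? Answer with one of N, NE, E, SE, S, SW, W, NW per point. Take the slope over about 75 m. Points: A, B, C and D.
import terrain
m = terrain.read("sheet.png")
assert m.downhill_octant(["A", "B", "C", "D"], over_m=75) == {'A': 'NW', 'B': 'N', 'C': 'NW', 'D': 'E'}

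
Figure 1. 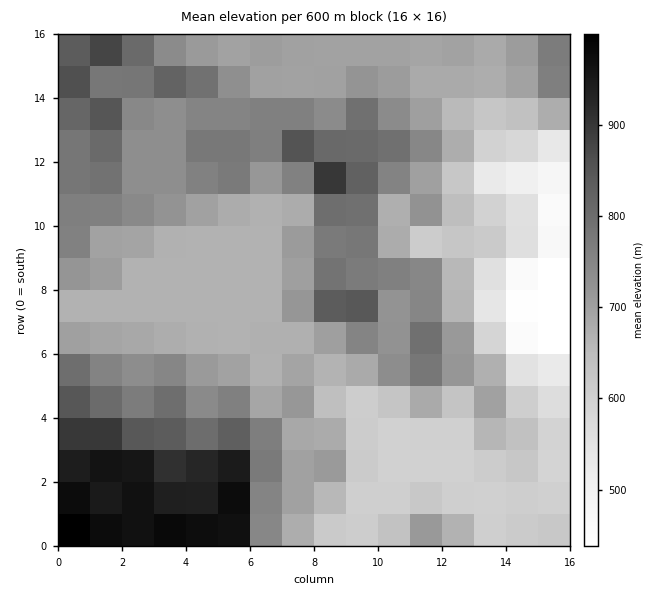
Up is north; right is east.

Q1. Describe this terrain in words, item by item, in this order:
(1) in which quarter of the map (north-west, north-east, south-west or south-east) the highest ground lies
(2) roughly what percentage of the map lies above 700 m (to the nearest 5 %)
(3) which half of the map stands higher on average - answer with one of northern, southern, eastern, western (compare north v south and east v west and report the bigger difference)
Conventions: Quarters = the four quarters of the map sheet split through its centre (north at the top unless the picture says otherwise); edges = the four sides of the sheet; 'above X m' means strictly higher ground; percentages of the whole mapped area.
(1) The highest point lies in the south-west quarter of the map.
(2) Ground above 700 m makes up about 50 % of the sheet.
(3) On average the western half of the map is the higher ground.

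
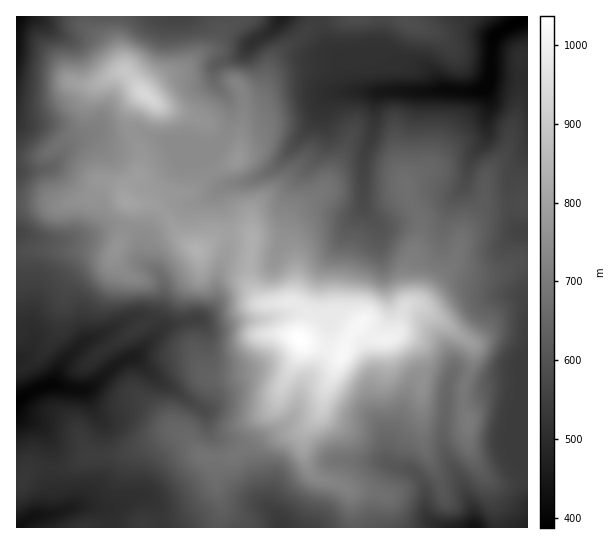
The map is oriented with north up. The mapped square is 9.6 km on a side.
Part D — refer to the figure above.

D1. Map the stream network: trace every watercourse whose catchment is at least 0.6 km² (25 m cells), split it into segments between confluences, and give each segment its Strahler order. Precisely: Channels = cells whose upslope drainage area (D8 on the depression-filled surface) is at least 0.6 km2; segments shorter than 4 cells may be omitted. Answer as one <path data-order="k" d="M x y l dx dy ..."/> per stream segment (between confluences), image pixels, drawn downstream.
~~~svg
<path data-order="1" d="M310 527l-28 0"/><path data-order="2" d="M437 526l2 1 35 0"/><path data-order="2" d="M134 497l-7 2-12 8-44 0-4 3-6 1-2 2-4 0-1 1-13 0-2 1-4 0-12 8-4 4-2 0"/><path data-order="1" d="M146 497l-12 0"/><path data-order="1" d="M139 495l-4 0-1 2"/><path data-order="2" d="M391 465l4 2 14 2 5 2 8 8 3 6 0 24 1 1 0 4 1 3 10 9"/><path data-order="1" d="M339 461l44 0 6 2"/><path data-order="1" d="M521 427l2-9 4-4 0-15"/><path data-order="1" d="M31 421l-5-2-9-9 0-8"/><path data-order="1" d="M206 414l-3-4"/><path data-order="1" d="M94 411l-3-4 0-2-1-2-3-9-4-4"/><path data-order="2" d="M203 410l-10-8-4-1-15-12-13-7-24-24-6 0"/><path data-order="1" d="M209 409l-2 1-4 0"/><path data-order="1" d="M369 409l9 10 5 11 0 27 6 6"/><path data-order="1" d="M403 406l0 3-2 5 0 4-10 15 0 5-1 1 0 24 1 2"/><path data-order="1" d="M299 401l-1 1 0 4-4 9-35 35 0 48 19 19 3 6 0 4 1 0"/><path data-order="3" d="M83 390l-10 0-2-1-5 0-9-4-4 0"/><path data-order="3" d="M53 385l-7 0-4 2-3 0-14 8-8 7"/><path data-order="1" d="M453 362l0 12-3 4-1 7-2 1 0 8-1 1 0 19-1 1 0 10-2 1 0 21 6 14 2 2 2 4 8 12 4 10 0 2 5 10 1 6 2 2 0 17 1 1"/><path data-order="1" d="M211 359l-1-1 0-9-1-2 0-12-6-10-5-6"/><path data-order="3" d="M131 358l-2 0-12 7-23 21-11 4"/><path data-order="2" d="M81 345l-20 20-4 9 0 5-4 4 0 2"/><path data-order="1" d="M114 327l-3 3-8 4-6 1-4 3-6 1-5 6-1 0"/><path data-order="1" d="M233 322l-3 1-24 0-5-4-3 0"/><path data-order="2" d="M197 319l-6 0-6 3-7 0-1 1-6 0-1 2-3 0-30 30-4 2"/><path data-order="1" d="M35 305l0 2-1 2 0 34-3 6-9 9-5 0 0 1"/><path data-order="1" d="M506 297l19 0"/><path data-order="2" d="M525 297l2 2 0 60"/><path data-order="1" d="M521 294l4 3"/><path data-order="1" d="M218 281l0 18-1 3-16 16-3 0-1 1"/><path data-order="1" d="M153 269l9 9 0 3 1 1 0 44-30 31"/><path data-order="1" d="M383 262l0-5-1-2 0-21-3-7-14-14 0-3-2-1 0-18"/><path data-order="1" d="M333 257l8-12 0-3 8-15 12-12 0-2 1-2 0-18 1-2"/><path data-order="1" d="M277 255l4-8 1-8 1-1 0-36 12-19 11-10 5-8 10-10 4-6 0-47"/><path data-order="1" d="M78 237l-3 0-1 1-7 0-1 1-28 0-5-2-4 0-2-2-10-1 0-1"/><path data-order="1" d="M521 233l6 0 0-2"/><path data-order="1" d="M443 226l7-21 12-14 3-5 0-3 1-1 0-5 1-2 2-12 4-8 12-12 0-2 1-2 0-21 1-1 0-6 2-1-2-32"/><path data-order="1" d="M213 194l4-4 6-4 3 0 1-1 7 0 1-2 7 0 1-1 8-1 22-12 20-20 5-8 16-16 3-6 1-9 7-8"/><path data-order="2" d="M363 191l0-30 2-2 0-4 4-9 0-3 2-5 0-4 2-1 0-4 1-2 0-30 4-4 4 0 1-2"/><path data-order="1" d="M527 155l0-76"/><path data-order="1" d="M194 146l8 0"/><path data-order="2" d="M202 146l13 0 6-3 2-2 6-11 0-5 1-2 0-21-12-13-3-6 0-16"/><path data-order="1" d="M171 142l3 1 25 0 3 3"/><path data-order="1" d="M89 135l-3 2-4 0-5 2-28 30-32 0"/><path data-order="1" d="M17 121l0-74"/><path data-order="2" d="M325 102l8-8"/><path data-order="1" d="M329 94l4 0"/><path data-order="2" d="M333 94l1-1 12 0 1-2 16 0"/><path data-order="3" d="M363 91l20 0"/><path data-order="3" d="M383 91l54 0 1-1 15 0 1 1 24 0 0-2 9-11"/><path data-order="1" d="M345 90l5 0"/><path data-order="2" d="M350 90l12 0 1 1"/><path data-order="3" d="M487 78l2-8 1-1 0-7 1-1 0-16 2-2 0-4 13-12 16-8 5-1"/><path data-order="2" d="M215 67l0-1 4-4 8-1 2-2 6-1 4-3 15-14 16-10 9-9 2-5 1 0"/><path data-order="1" d="M345 66l0 19 5 5"/><path data-order="1" d="M63 37l-8-4-14-14-3 0-1-1-18 0-2-1"/><path data-order="1" d="M166 17l13 0"/>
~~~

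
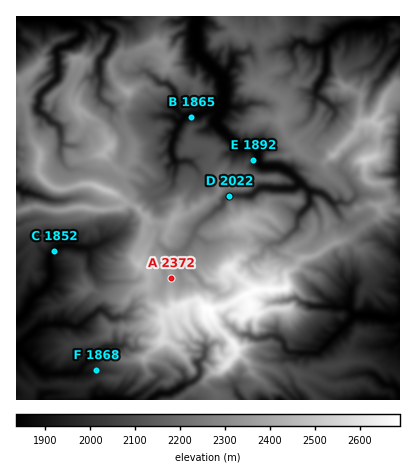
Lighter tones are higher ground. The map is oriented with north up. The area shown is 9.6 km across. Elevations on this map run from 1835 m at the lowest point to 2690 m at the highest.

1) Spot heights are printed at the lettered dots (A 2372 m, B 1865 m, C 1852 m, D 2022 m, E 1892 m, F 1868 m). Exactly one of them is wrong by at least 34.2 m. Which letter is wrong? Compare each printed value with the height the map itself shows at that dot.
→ F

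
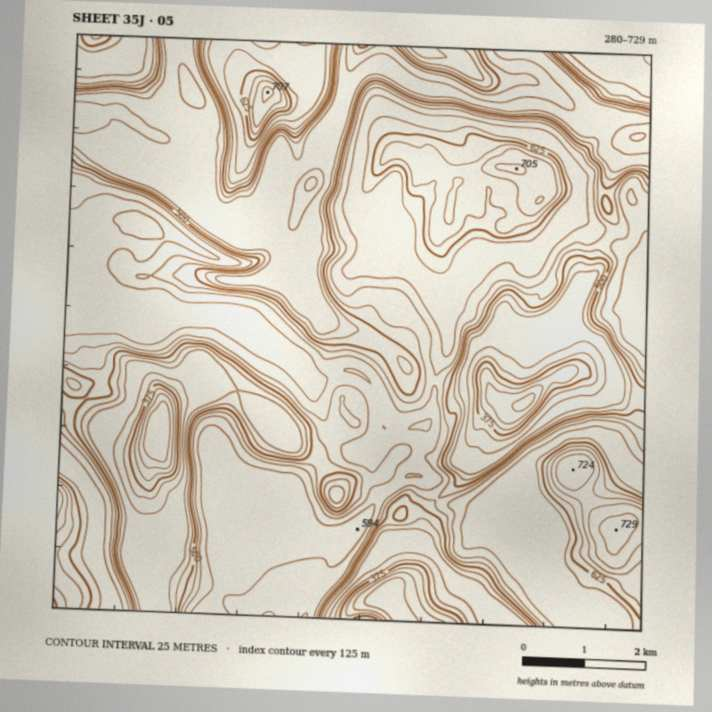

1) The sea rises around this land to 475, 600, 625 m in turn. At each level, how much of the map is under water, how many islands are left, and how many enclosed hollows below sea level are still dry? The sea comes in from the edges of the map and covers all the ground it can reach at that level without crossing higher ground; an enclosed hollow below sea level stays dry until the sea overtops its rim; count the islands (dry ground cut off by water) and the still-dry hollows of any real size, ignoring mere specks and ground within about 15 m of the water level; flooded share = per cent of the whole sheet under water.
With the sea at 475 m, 27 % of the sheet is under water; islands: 0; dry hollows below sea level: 2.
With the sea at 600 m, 88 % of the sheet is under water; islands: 2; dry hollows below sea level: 0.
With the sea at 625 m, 91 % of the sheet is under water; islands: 2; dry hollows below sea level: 0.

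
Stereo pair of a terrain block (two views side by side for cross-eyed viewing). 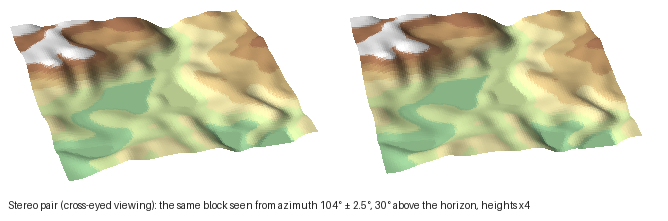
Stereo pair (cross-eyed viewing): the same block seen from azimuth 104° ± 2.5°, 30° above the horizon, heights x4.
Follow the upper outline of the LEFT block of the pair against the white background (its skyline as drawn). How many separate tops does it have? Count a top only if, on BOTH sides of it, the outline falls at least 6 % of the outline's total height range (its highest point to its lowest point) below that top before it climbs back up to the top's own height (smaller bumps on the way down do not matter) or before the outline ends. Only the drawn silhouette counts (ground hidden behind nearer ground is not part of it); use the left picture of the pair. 2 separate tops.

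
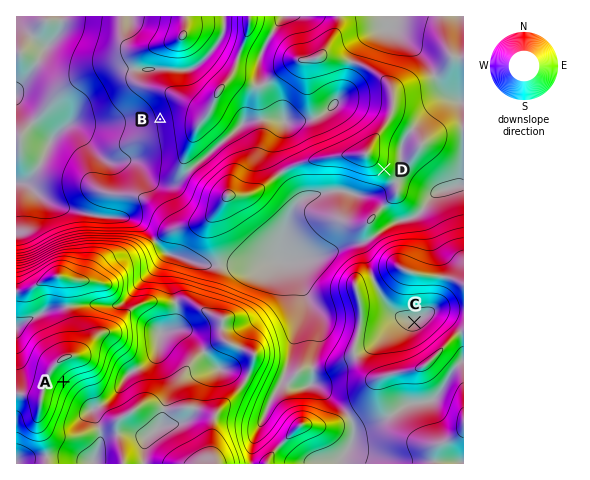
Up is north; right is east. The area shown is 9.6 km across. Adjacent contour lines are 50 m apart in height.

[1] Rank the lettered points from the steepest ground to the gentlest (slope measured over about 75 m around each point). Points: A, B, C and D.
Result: A D B C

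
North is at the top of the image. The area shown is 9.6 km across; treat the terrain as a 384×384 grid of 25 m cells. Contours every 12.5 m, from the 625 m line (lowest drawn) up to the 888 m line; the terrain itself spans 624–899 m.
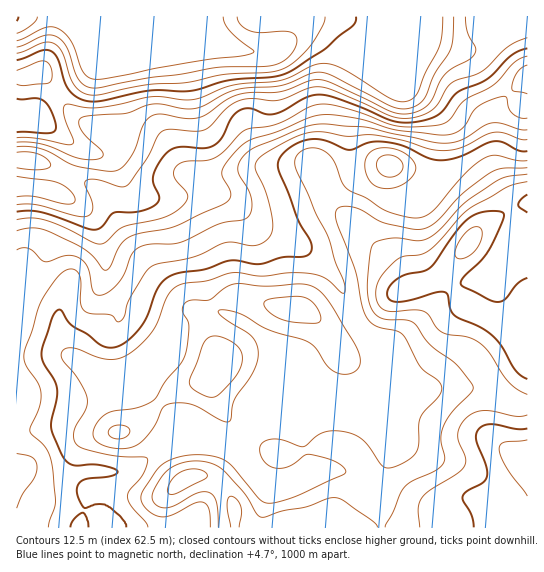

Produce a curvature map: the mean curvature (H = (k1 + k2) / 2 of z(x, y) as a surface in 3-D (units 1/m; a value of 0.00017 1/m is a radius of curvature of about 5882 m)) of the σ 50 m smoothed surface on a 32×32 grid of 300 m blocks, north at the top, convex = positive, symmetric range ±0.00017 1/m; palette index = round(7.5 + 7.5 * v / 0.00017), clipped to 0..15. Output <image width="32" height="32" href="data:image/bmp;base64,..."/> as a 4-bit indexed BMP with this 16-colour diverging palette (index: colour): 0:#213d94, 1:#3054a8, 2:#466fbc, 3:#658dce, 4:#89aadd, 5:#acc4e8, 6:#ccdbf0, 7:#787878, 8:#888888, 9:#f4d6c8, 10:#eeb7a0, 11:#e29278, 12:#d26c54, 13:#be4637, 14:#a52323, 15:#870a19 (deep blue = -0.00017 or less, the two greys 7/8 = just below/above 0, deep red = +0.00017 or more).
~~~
<image width="32" height="32" href="data:image/bmp;base64,Qk12AgAAAAAAAHYAAAAoAAAAIAAAACAAAAABAAQAAAAAAAACAAATCwAAEwsAABAAAAAAAAAAlD0hAKhUMAC8b0YAzo1lAN2qiQDoxKwA8NvMAHh4eACIiIgAyNb0AKC37gB4kuIAVGzSADdGvgAjI6UAGQqHAIeKh0NUMn2H64iah4h2eIaHaIZ672Bvs2mqp0eaqYiHh3mpiL/onVJDaYVXmaqXZ1WHUyFc//gVZTRnh3ZWZnlTimRlM0ZTTPqImYVmVWirp5qv/GVUKImGm6l2ZomruIiofNy1Q3p2Zmd3Z4d5u4RVmFdnmFe3V3d3d3eHZ4dDZHd3ZnmrtlZ3d2Z3dlVkRmaIq5dnm8tld2eId3dnhXt5u7mahUnMlmZp2WZ3eGWKaLqDSadZyoZVWsVkaJdGmVendjWZeIVFeJtyVEeoipdYx1l0aqhlat3KM8xlisp4drtFl2rKrMy7xxXf6WiFWZWfgWh5qIuWeIU2qsqWV3a2faNpl2VoVXZFaIeHq1V3uHp0m6dniGZ1RomJlo/0d7zKVJmYiJhld2esmYVb+le8hCd1VXiHVod5zHVDR9yHUwBbdERVRFeGioYzREaJqgFJ7GiYmGZ4d6pTaWVVZ7zv/IRHm8ubyprbVe/ZmYeF/6EDVXmWSMvO+3j/2Zm8k0EDrZaahkZ2esl5yphCSrUgTf6ou4eblDV4jKM3dndQc614q9pmjvt5q7lAAXq7d7jHBHiHZnm6mspREiOqeLju5QEBNWd1MhanJHhUqESfn/U3d1MyIiACd4qnc2hTazvSd4h3d2NmQ1iYdnRZhkQTRXd3d3db26dmZ3d1WbmF"/>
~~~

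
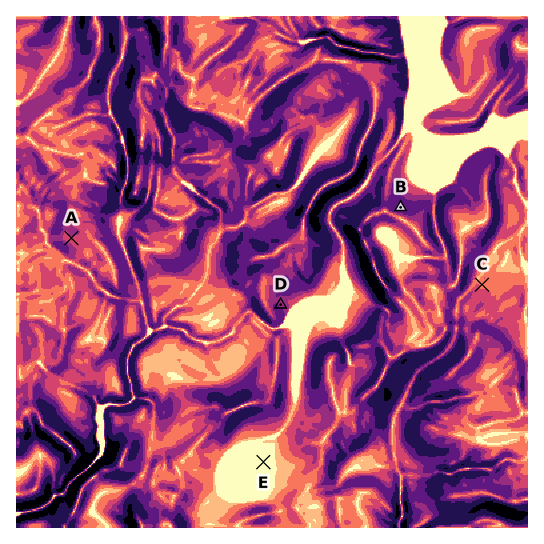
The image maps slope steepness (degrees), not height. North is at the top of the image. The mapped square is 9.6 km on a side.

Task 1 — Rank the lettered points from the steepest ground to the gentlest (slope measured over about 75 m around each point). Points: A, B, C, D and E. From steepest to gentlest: B D A C E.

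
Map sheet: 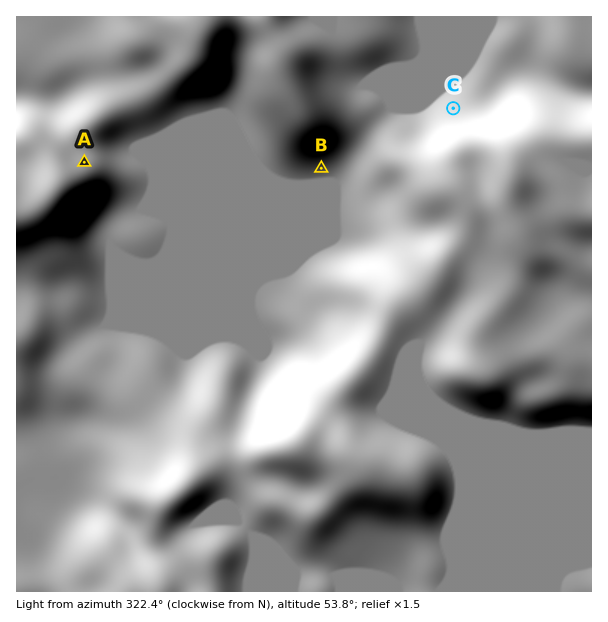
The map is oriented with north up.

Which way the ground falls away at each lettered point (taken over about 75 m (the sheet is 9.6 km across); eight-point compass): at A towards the NE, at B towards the S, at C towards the NW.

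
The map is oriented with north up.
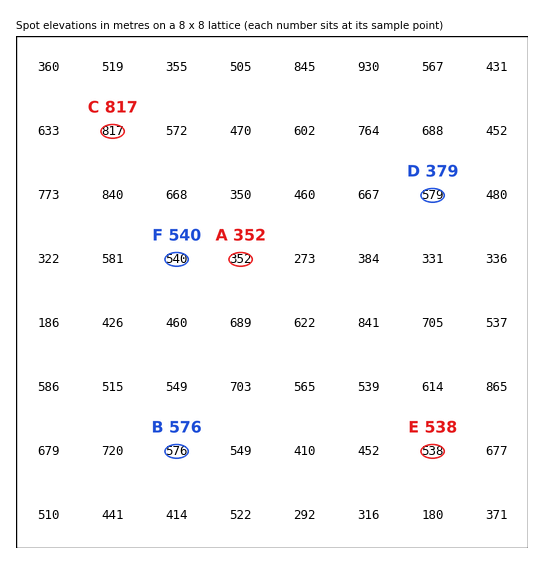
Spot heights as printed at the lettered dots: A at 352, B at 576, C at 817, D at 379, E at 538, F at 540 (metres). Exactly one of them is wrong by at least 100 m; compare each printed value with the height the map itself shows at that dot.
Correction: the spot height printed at D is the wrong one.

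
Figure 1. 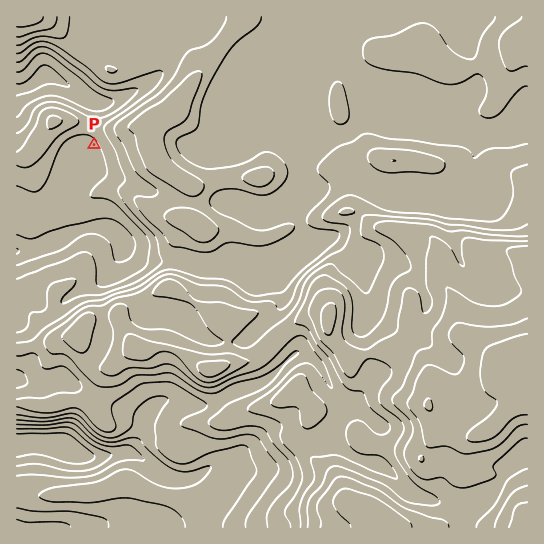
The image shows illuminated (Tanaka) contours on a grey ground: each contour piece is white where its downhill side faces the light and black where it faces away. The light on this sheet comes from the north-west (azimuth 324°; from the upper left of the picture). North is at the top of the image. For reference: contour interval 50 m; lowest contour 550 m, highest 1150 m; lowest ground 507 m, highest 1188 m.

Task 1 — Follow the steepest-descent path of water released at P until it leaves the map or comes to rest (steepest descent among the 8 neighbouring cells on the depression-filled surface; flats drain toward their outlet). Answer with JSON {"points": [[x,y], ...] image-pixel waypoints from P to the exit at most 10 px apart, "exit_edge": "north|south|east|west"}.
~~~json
{"points": [[94, 145], [86, 155], [75, 166], [67, 177], [67, 187], [67, 198], [67, 209], [67, 219], [67, 230], [62, 239], [51, 243], [41, 247], [30, 250], [19, 250], [17, 250]], "exit_edge": "west"}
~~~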